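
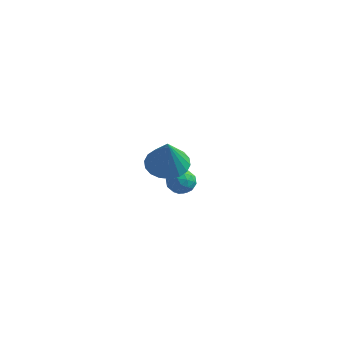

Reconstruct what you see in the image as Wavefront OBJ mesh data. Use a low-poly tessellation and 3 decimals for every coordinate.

v 0.461 3.678 -3.54
v 0.855 4.237 -3.993
v 1.565 2.943 -3.487
v 1.959 3.502 -3.94
v 1.736 3.681 -3.171
v 1.054 4.135 -3.204
v 1.366 3.045 -4.276
v 0.684 3.499 -4.309
v 1.414 3.845 -4.448
v 1.643 4.238 -3.766
v 0.777 2.942 -3.714
v 1.006 3.335 -3.032
v 0.561 4.022 -3.771
v 1.859 3.158 -3.709
v 1.728 3.263 -3.257
v 1.959 3.592 -3.524
v 0.678 3.962 -3.307
v 0.91 4.29 -3.574
v 1.428 3.964 -3.091
v 1.51 2.89 -3.906
v 1.742 3.218 -4.173
v 0.461 3.588 -3.956
v 0.692 3.917 -4.223
v 0.992 3.216 -4.389
v 1.121 4.12 -4.305
v 1.77 3.688 -4.274
v 1.422 3.42 -4.471
v 1.021 3.687 -4.49
v 1.256 4.351 -3.904
v 1.904 3.919 -3.873
v 1.774 4.025 -3.421
v 1.373 4.291 -3.44
v 1.584 4.121 -4.171
v 0.516 3.261 -3.607
v 1.164 2.829 -3.576
v 1.047 2.889 -4.04
v 0.646 3.155 -4.059
v 0.65 3.492 -3.206
v 1.299 3.06 -3.175
v 1.399 3.493 -2.99
v 0.998 3.76 -3.009
v 0.836 3.059 -3.309
v 3.572 -2.028 1.739
v 4.145 -2.834 1.331
v 3.948 -2.672 3.541
v 4.47 -2.49 1.386
v 4.617 -2.055 1.511
v 4.556 -1.614 1.681
v 4.301 -1.255 1.863
v 3.901 -1.05 2.02
v 3.436 -1.038 2.121
v 2.998 -1.222 2.147
v 2.673 -1.566 2.092
v 2.526 -2.002 1.967
v 2.587 -2.443 1.797
v 2.842 -2.801 1.616
v 3.242 -3.007 1.459
v 3.707 -3.019 1.357
f 1 38 17
f 38 12 41
f 17 41 6
f 38 41 17
f 1 17 13
f 17 6 18
f 13 18 2
f 17 18 13
f 1 13 22
f 13 2 23
f 22 23 8
f 13 23 22
f 1 22 34
f 22 8 37
f 34 37 11
f 22 37 34
f 1 34 38
f 34 11 42
f 38 42 12
f 34 42 38
f 2 18 29
f 18 6 32
f 29 32 10
f 18 32 29
f 6 41 19
f 41 12 40
f 19 40 5
f 41 40 19
f 12 42 39
f 42 11 35
f 39 35 3
f 42 35 39
f 11 37 36
f 37 8 24
f 36 24 7
f 37 24 36
f 8 23 28
f 23 2 25
f 28 25 9
f 23 25 28
f 4 30 16
f 30 10 31
f 16 31 5
f 30 31 16
f 4 16 14
f 16 5 15
f 14 15 3
f 16 15 14
f 4 14 21
f 14 3 20
f 21 20 7
f 14 20 21
f 4 21 26
f 21 7 27
f 26 27 9
f 21 27 26
f 4 26 30
f 26 9 33
f 30 33 10
f 26 33 30
f 5 31 19
f 31 10 32
f 19 32 6
f 31 32 19
f 3 15 39
f 15 5 40
f 39 40 12
f 15 40 39
f 7 20 36
f 20 3 35
f 36 35 11
f 20 35 36
f 9 27 28
f 27 7 24
f 28 24 8
f 27 24 28
f 10 33 29
f 33 9 25
f 29 25 2
f 33 25 29
f 44 43 46
f 44 46 45
f 46 43 47
f 46 47 45
f 47 43 48
f 47 48 45
f 48 43 49
f 48 49 45
f 49 43 50
f 49 50 45
f 50 43 51
f 50 51 45
f 51 43 52
f 51 52 45
f 52 43 53
f 52 53 45
f 53 43 54
f 53 54 45
f 54 43 55
f 54 55 45
f 55 43 56
f 55 56 45
f 56 43 57
f 56 57 45
f 57 43 58
f 57 58 45
f 58 43 44
f 58 44 45



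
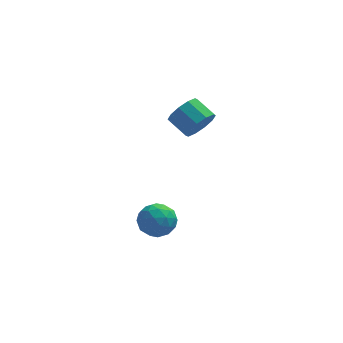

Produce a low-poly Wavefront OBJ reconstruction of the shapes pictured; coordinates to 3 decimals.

v 1.366 -3.122 -2.785
v 1.96 -3.891 -2.68
v 0.82 -3.729 -4.14
v 1.414 -4.498 -4.035
v 0.655 -4.38 -3.429
v 0.993 -4.005 -2.592
v 1.787 -3.615 -4.228
v 2.125 -3.24 -3.391
v 2.22 -4.196 -3.572
v 1.521 -4.669 -3.078
v 1.259 -2.951 -3.742
v 0.56 -3.424 -3.248
v 1.711 -3.453 -2.614
v 1.069 -4.167 -4.206
v 0.623 -4.098 -3.85
v 0.972 -4.55 -3.789
v 1.143 -3.52 -2.562
v 1.492 -3.972 -2.5
v 0.725 -4.259 -2.94
v 1.288 -3.648 -4.32
v 1.637 -4.1 -4.258
v 1.808 -3.07 -3.031
v 2.157 -3.522 -2.97
v 2.055 -3.361 -3.88
v 2.213 -4.084 -3.076
v 1.892 -4.442 -3.872
v 2.111 -3.923 -3.986
v 2.31 -3.702 -3.494
v 1.802 -4.362 -2.786
v 1.481 -4.719 -3.582
v 1.035 -4.65 -3.226
v 1.234 -4.429 -2.734
v 1.955 -4.542 -3.31
v 1.299 -2.901 -3.238
v 0.978 -3.258 -4.034
v 1.546 -3.191 -4.086
v 1.745 -2.97 -3.594
v 0.888 -3.178 -2.948
v 0.567 -3.536 -3.744
v 0.47 -3.918 -3.326
v 0.669 -3.697 -2.834
v 0.825 -3.078 -3.51
v 3.377 -2.207 1.87
v 3.934 -2.133 2.561
v 3.139 -1.379 3.12
v 2.583 -1.453 2.43
v 4.057 -1.736 2.2
v 3.262 -0.982 2.76
v 3.92 -1.519 1.714
v 3.125 -0.765 2.273
v 3.576 -1.565 1.287
v 2.781 -0.811 1.847
v 3.156 -1.856 1.083
v 2.361 -1.102 1.643
v 2.821 -2.281 1.18
v 2.026 -1.527 1.739
v 2.698 -2.678 1.54
v 1.903 -1.924 2.1
v 2.835 -2.895 2.027
v 2.04 -2.141 2.586
v 3.179 -2.849 2.453
v 2.384 -2.095 3.013
v 3.599 -2.558 2.657
v 2.804 -1.804 3.217
f 1 38 17
f 38 12 41
f 17 41 6
f 38 41 17
f 1 17 13
f 17 6 18
f 13 18 2
f 17 18 13
f 1 13 22
f 13 2 23
f 22 23 8
f 13 23 22
f 1 22 34
f 22 8 37
f 34 37 11
f 22 37 34
f 1 34 38
f 34 11 42
f 38 42 12
f 34 42 38
f 2 18 29
f 18 6 32
f 29 32 10
f 18 32 29
f 6 41 19
f 41 12 40
f 19 40 5
f 41 40 19
f 12 42 39
f 42 11 35
f 39 35 3
f 42 35 39
f 11 37 36
f 37 8 24
f 36 24 7
f 37 24 36
f 8 23 28
f 23 2 25
f 28 25 9
f 23 25 28
f 4 30 16
f 30 10 31
f 16 31 5
f 30 31 16
f 4 16 14
f 16 5 15
f 14 15 3
f 16 15 14
f 4 14 21
f 14 3 20
f 21 20 7
f 14 20 21
f 4 21 26
f 21 7 27
f 26 27 9
f 21 27 26
f 4 26 30
f 26 9 33
f 30 33 10
f 26 33 30
f 5 31 19
f 31 10 32
f 19 32 6
f 31 32 19
f 3 15 39
f 15 5 40
f 39 40 12
f 15 40 39
f 7 20 36
f 20 3 35
f 36 35 11
f 20 35 36
f 9 27 28
f 27 7 24
f 28 24 8
f 27 24 28
f 10 33 29
f 33 9 25
f 29 25 2
f 33 25 29
f 44 43 47
f 44 47 45
f 45 47 48
f 45 48 46
f 47 43 49
f 47 49 48
f 48 49 50
f 48 50 46
f 49 43 51
f 49 51 50
f 50 51 52
f 50 52 46
f 51 43 53
f 51 53 52
f 52 53 54
f 52 54 46
f 53 43 55
f 53 55 54
f 54 55 56
f 54 56 46
f 55 43 57
f 55 57 56
f 56 57 58
f 56 58 46
f 57 43 59
f 57 59 58
f 58 59 60
f 58 60 46
f 59 43 61
f 59 61 60
f 60 61 62
f 60 62 46
f 61 43 63
f 61 63 62
f 62 63 64
f 62 64 46
f 63 43 44
f 63 44 64
f 64 44 45
f 64 45 46



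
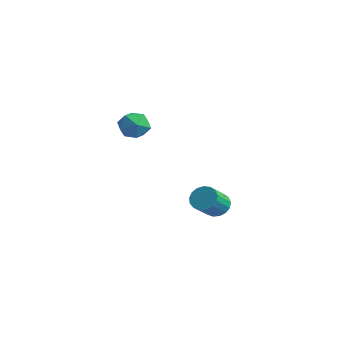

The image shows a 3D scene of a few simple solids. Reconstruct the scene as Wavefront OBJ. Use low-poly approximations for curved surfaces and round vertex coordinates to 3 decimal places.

v 1.158 -1.394 2.85
v 1.827 -1.75 2.73
v 0.573 -2.49 2.85
v 1.242 -2.846 2.73
v 1.106 -2.505 3.403
v 1.467 -1.827 3.403
v 0.933 -2.413 2.177
v 1.294 -1.735 2.177
v 1.688 -2.38 2.313
v 1.794 -2.437 3.071
v 0.606 -1.803 2.509
v 0.712 -1.86 3.267
v 1.239 2.216 -2.961
v 1.508 2.642 -2.534
v 1.809 1.65 -1.733
v 1.541 1.224 -2.159
v 1.206 2.624 -2.443
v 1.507 1.632 -1.642
v 0.911 2.512 -2.47
v 1.213 1.52 -1.669
v 0.692 2.333 -2.61
v 0.994 1.341 -1.809
v 0.599 2.126 -2.83
v 0.9 1.135 -2.029
v 0.652 1.941 -3.08
v 0.953 0.949 -2.279
v 0.839 1.818 -3.303
v 1.141 0.826 -2.502
v 1.119 1.786 -3.447
v 1.42 0.795 -2.646
v 1.426 1.853 -3.48
v 1.727 0.861 -2.679
v 1.69 2.003 -3.393
v 1.991 1.011 -2.592
v 1.851 2.202 -3.208
v 2.152 1.21 -2.407
v 1.872 2.404 -2.966
v 2.173 1.412 -2.165
v 1.748 2.563 -2.723
v 2.049 1.571 -1.922
f 1 12 6
f 1 6 2
f 1 2 8
f 1 8 11
f 1 11 12
f 2 6 10
f 6 12 5
f 12 11 3
f 11 8 7
f 8 2 9
f 4 10 5
f 4 5 3
f 4 3 7
f 4 7 9
f 4 9 10
f 5 10 6
f 3 5 12
f 7 3 11
f 9 7 8
f 10 9 2
f 14 13 17
f 14 17 15
f 15 17 18
f 15 18 16
f 17 13 19
f 17 19 18
f 18 19 20
f 18 20 16
f 19 13 21
f 19 21 20
f 20 21 22
f 20 22 16
f 21 13 23
f 21 23 22
f 22 23 24
f 22 24 16
f 23 13 25
f 23 25 24
f 24 25 26
f 24 26 16
f 25 13 27
f 25 27 26
f 26 27 28
f 26 28 16
f 27 13 29
f 27 29 28
f 28 29 30
f 28 30 16
f 29 13 31
f 29 31 30
f 30 31 32
f 30 32 16
f 31 13 33
f 31 33 32
f 32 33 34
f 32 34 16
f 33 13 35
f 33 35 34
f 34 35 36
f 34 36 16
f 35 13 37
f 35 37 36
f 36 37 38
f 36 38 16
f 37 13 39
f 37 39 38
f 38 39 40
f 38 40 16
f 39 13 14
f 39 14 40
f 40 14 15
f 40 15 16



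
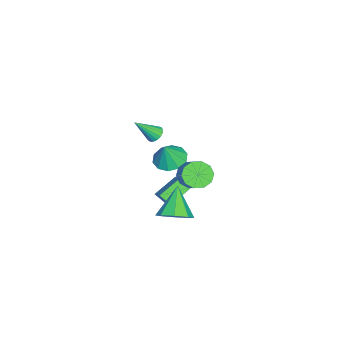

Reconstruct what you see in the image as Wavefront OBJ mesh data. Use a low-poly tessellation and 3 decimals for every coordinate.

v 0.206 -0.413 -1.971
v 0.088 -1.12 -1.378
v -0.987 0.503 -1.117
v -1.105 -0.203 -0.524
v 1.525 0.283 -0.876
v 1.407 -0.423 -0.283
v 0.332 1.2 -0.022
v 0.214 0.493 0.571
v -2.603 -1.883 1.888
v -2.227 -1.417 2.048
v -1.877 -2.937 3.252
v -2.47 -1.372 2.213
v -2.744 -1.444 2.303
v -2.985 -1.616 2.298
v -3.139 -1.85 2.199
v -3.17 -2.091 2.029
v -3.071 -2.285 1.827
v -2.866 -2.386 1.639
v -2.6 -2.373 1.508
v -2.335 -2.247 1.464
v -2.131 -2.037 1.517
v -2.036 -1.793 1.656
v -2.071 -1.569 1.847
v 4.194 1.285 0.469
v 4.971 1.482 1.208
v 2.786 1.055 2.011
v 4.584 2.178 0.959
v 3.968 2.351 0.423
v 3.485 1.9 -0.086
v 3.417 1.089 -0.27
v 3.804 0.393 -0.02
v 4.419 0.22 0.516
v 4.903 0.671 1.025
v -3.73 -1.291 -1.048
v -2.984 -0.513 -1.267
v -3.11 -1.469 0.428
v -3.532 -0.21 -1.001
v -4.155 -0.321 -0.753
v -4.616 -0.802 -0.617
v -4.738 -1.47 -0.646
v -4.475 -2.07 -0.828
v -3.928 -2.372 -1.094
v -3.305 -2.262 -1.343
v -2.844 -1.781 -1.479
v -2.722 -1.113 -1.45
v 2.653 1.858 3.062
v 3.296 1.323 2.678
v 4.45 1.967 3.715
v 3.807 2.502 4.098
v 3.28 1.813 2.391
v 4.435 2.458 3.427
v 3.025 2.32 2.359
v 4.18 2.965 3.395
v 2.628 2.651 2.596
v 3.782 3.295 3.632
v 2.24 2.678 3.011
v 3.395 3.323 4.047
v 2.01 2.393 3.445
v 3.164 3.037 4.482
v 2.025 1.902 3.733
v 3.18 2.547 4.769
v 2.28 1.395 3.765
v 3.435 2.04 4.801
v 2.678 1.065 3.528
v 3.832 1.709 4.564
v 3.065 1.037 3.113
v 4.22 1.682 4.149
f 2 4 1
f 5 2 1
f 1 4 3
f 3 5 1
f 2 8 4
f 6 2 5
f 6 8 2
f 4 8 3
f 7 5 3
f 3 8 7
f 7 6 5
f 8 6 7
f 10 9 12
f 10 12 11
f 12 9 13
f 12 13 11
f 13 9 14
f 13 14 11
f 14 9 15
f 14 15 11
f 15 9 16
f 15 16 11
f 16 9 17
f 16 17 11
f 17 9 18
f 17 18 11
f 18 9 19
f 18 19 11
f 19 9 20
f 19 20 11
f 20 9 21
f 20 21 11
f 21 9 22
f 21 22 11
f 22 9 23
f 22 23 11
f 23 9 10
f 23 10 11
f 25 24 27
f 25 27 26
f 27 24 28
f 27 28 26
f 28 24 29
f 28 29 26
f 29 24 30
f 29 30 26
f 30 24 31
f 30 31 26
f 31 24 32
f 31 32 26
f 32 24 33
f 32 33 26
f 33 24 25
f 33 25 26
f 35 34 37
f 35 37 36
f 37 34 38
f 37 38 36
f 38 34 39
f 38 39 36
f 39 34 40
f 39 40 36
f 40 34 41
f 40 41 36
f 41 34 42
f 41 42 36
f 42 34 43
f 42 43 36
f 43 34 44
f 43 44 36
f 44 34 45
f 44 45 36
f 45 34 35
f 45 35 36
f 47 46 50
f 47 50 48
f 48 50 51
f 48 51 49
f 50 46 52
f 50 52 51
f 51 52 53
f 51 53 49
f 52 46 54
f 52 54 53
f 53 54 55
f 53 55 49
f 54 46 56
f 54 56 55
f 55 56 57
f 55 57 49
f 56 46 58
f 56 58 57
f 57 58 59
f 57 59 49
f 58 46 60
f 58 60 59
f 59 60 61
f 59 61 49
f 60 46 62
f 60 62 61
f 61 62 63
f 61 63 49
f 62 46 64
f 62 64 63
f 63 64 65
f 63 65 49
f 64 46 66
f 64 66 65
f 65 66 67
f 65 67 49
f 66 46 47
f 66 47 67
f 67 47 48
f 67 48 49



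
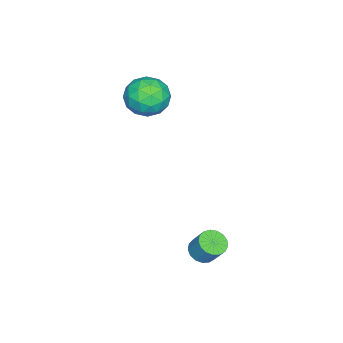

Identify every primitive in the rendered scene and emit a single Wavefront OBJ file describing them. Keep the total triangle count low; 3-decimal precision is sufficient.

v 2.217 0.904 -1.868
v 2.569 0.432 -1.673
v 2.794 0.964 -0.796
v 2.443 1.436 -0.992
v 2.758 0.603 -1.825
v 2.983 1.135 -0.948
v 2.823 0.843 -1.987
v 3.048 1.375 -1.11
v 2.749 1.097 -2.122
v 2.974 1.629 -1.245
v 2.553 1.307 -2.199
v 2.779 1.839 -1.322
v 2.281 1.424 -2.2
v 2.506 1.956 -1.323
v 1.994 1.422 -2.125
v 2.219 1.954 -1.248
v 1.758 1.302 -1.991
v 1.983 1.834 -1.115
v 1.627 1.09 -1.829
v 1.853 1.622 -0.953
v 1.632 0.836 -1.676
v 1.857 1.368 -0.8
v 1.77 0.597 -1.567
v 1.996 1.129 -0.691
v 2.011 0.429 -1.527
v 2.237 0.961 -0.65
v 2.3 0.37 -1.565
v 2.525 0.901 -0.689
v -1.422 -2.359 2.78
v -0.818 -2.503 3.602
v -2.462 -3.537 3.338
v -1.858 -3.681 4.16
v -2.392 -2.806 4.06
v -1.75 -2.078 3.715
v -1.53 -3.962 3.225
v -0.888 -3.234 2.88
v -0.885 -3.493 3.877
v -1.418 -2.779 4.393
v -1.862 -3.261 2.547
v -2.395 -2.547 3.063
v -1.029 -2.327 3.142
v -2.251 -3.713 3.798
v -2.565 -3.198 3.739
v -2.21 -3.282 4.223
v -1.577 -2.078 3.208
v -1.222 -2.162 3.692
v -2.147 -2.34 3.961
v -2.058 -3.878 3.248
v -1.703 -3.962 3.732
v -1.07 -2.758 2.717
v -0.715 -2.842 3.201
v -1.133 -3.7 2.979
v -0.713 -2.994 3.787
v -1.324 -3.687 4.115
v -1.131 -3.852 3.565
v -0.754 -3.424 3.362
v -1.026 -2.574 4.09
v -1.637 -3.266 4.418
v -1.952 -2.752 4.36
v -1.574 -2.324 4.157
v -1.065 -3.156 4.252
v -1.643 -2.774 2.522
v -2.254 -3.466 2.85
v -1.706 -3.716 2.783
v -1.328 -3.288 2.58
v -1.956 -2.353 2.825
v -2.567 -3.046 3.153
v -2.526 -2.616 3.578
v -2.149 -2.188 3.375
v -2.215 -2.884 2.688
f 2 1 5
f 2 5 3
f 3 5 6
f 3 6 4
f 5 1 7
f 5 7 6
f 6 7 8
f 6 8 4
f 7 1 9
f 7 9 8
f 8 9 10
f 8 10 4
f 9 1 11
f 9 11 10
f 10 11 12
f 10 12 4
f 11 1 13
f 11 13 12
f 12 13 14
f 12 14 4
f 13 1 15
f 13 15 14
f 14 15 16
f 14 16 4
f 15 1 17
f 15 17 16
f 16 17 18
f 16 18 4
f 17 1 19
f 17 19 18
f 18 19 20
f 18 20 4
f 19 1 21
f 19 21 20
f 20 21 22
f 20 22 4
f 21 1 23
f 21 23 22
f 22 23 24
f 22 24 4
f 23 1 25
f 23 25 24
f 24 25 26
f 24 26 4
f 25 1 27
f 25 27 26
f 26 27 28
f 26 28 4
f 27 1 2
f 27 2 28
f 28 2 3
f 28 3 4
f 29 66 45
f 66 40 69
f 45 69 34
f 66 69 45
f 29 45 41
f 45 34 46
f 41 46 30
f 45 46 41
f 29 41 50
f 41 30 51
f 50 51 36
f 41 51 50
f 29 50 62
f 50 36 65
f 62 65 39
f 50 65 62
f 29 62 66
f 62 39 70
f 66 70 40
f 62 70 66
f 30 46 57
f 46 34 60
f 57 60 38
f 46 60 57
f 34 69 47
f 69 40 68
f 47 68 33
f 69 68 47
f 40 70 67
f 70 39 63
f 67 63 31
f 70 63 67
f 39 65 64
f 65 36 52
f 64 52 35
f 65 52 64
f 36 51 56
f 51 30 53
f 56 53 37
f 51 53 56
f 32 58 44
f 58 38 59
f 44 59 33
f 58 59 44
f 32 44 42
f 44 33 43
f 42 43 31
f 44 43 42
f 32 42 49
f 42 31 48
f 49 48 35
f 42 48 49
f 32 49 54
f 49 35 55
f 54 55 37
f 49 55 54
f 32 54 58
f 54 37 61
f 58 61 38
f 54 61 58
f 33 59 47
f 59 38 60
f 47 60 34
f 59 60 47
f 31 43 67
f 43 33 68
f 67 68 40
f 43 68 67
f 35 48 64
f 48 31 63
f 64 63 39
f 48 63 64
f 37 55 56
f 55 35 52
f 56 52 36
f 55 52 56
f 38 61 57
f 61 37 53
f 57 53 30
f 61 53 57



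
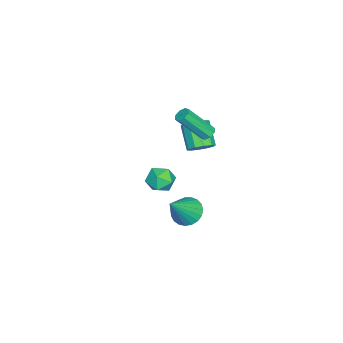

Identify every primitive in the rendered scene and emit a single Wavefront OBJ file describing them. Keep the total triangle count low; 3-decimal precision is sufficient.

v 2.476 4.195 0.081
v 3.184 4.36 -0.483
v 3.844 3.725 1.659
v 3.124 4.704 -0.328
v 2.952 4.961 -0.103
v 2.697 5.085 0.155
v 2.405 5.055 0.399
v 2.124 4.876 0.589
v 1.905 4.58 0.691
v 1.785 4.217 0.687
v 1.784 3.85 0.579
v 1.903 3.543 0.384
v 2.121 3.348 0.137
v 2.4 3.3 -0.119
v 2.693 3.407 -0.341
v 2.948 3.65 -0.49
v 3.122 3.987 -0.54
v -3.475 3.013 0.494
v -2.899 2.469 0.663
v -3.909 1.763 1.835
v -4.485 2.307 1.666
v -2.83 2.865 0.961
v -3.84 2.159 2.133
v -3.007 3.317 1.081
v -4.017 2.612 2.253
v -3.363 3.654 0.977
v -4.373 2.948 2.148
v -3.762 3.745 0.688
v -4.772 3.04 1.86
v -4.051 3.557 0.325
v -5.061 2.851 1.497
v -4.12 3.161 0.027
v -5.13 2.455 1.199
v -3.943 2.708 -0.093
v -4.953 2.003 1.079
v -3.587 2.372 0.012
v -4.597 1.666 1.183
v -3.188 2.28 0.3
v -4.198 1.575 1.472
v -3.955 0.652 -2.279
v -3.357 1.148 -1.72
v -2.803 0.392 -3.28
v -2.205 0.888 -2.721
v -2.541 0.04 -2.43
v -3.253 0.201 -1.811
v -2.907 1.339 -3.189
v -3.619 1.5 -2.57
v -2.709 1.572 -2.282
v -2.483 0.77 -1.813
v -3.677 0.77 -3.187
v -3.451 -0.032 -2.718
v -1.902 3.902 3.066
v -1.669 3.597 2.745
v -1.086 2.312 4.394
v -1.318 2.618 4.714
v -1.439 3.872 2.879
v -0.856 2.588 4.528
v -1.48 4.165 3.121
v -0.897 2.881 4.77
v -1.768 4.304 3.331
v -1.185 3.02 4.98
v -2.134 4.208 3.386
v -1.551 2.923 5.035
v -2.364 3.932 3.252
v -1.781 2.648 4.901
v -2.323 3.639 3.01
v -1.74 2.355 4.659
v -2.035 3.5 2.8
v -1.452 2.216 4.449
f 2 1 4
f 2 4 3
f 4 1 5
f 4 5 3
f 5 1 6
f 5 6 3
f 6 1 7
f 6 7 3
f 7 1 8
f 7 8 3
f 8 1 9
f 8 9 3
f 9 1 10
f 9 10 3
f 10 1 11
f 10 11 3
f 11 1 12
f 11 12 3
f 12 1 13
f 12 13 3
f 13 1 14
f 13 14 3
f 14 1 15
f 14 15 3
f 15 1 16
f 15 16 3
f 16 1 17
f 16 17 3
f 17 1 2
f 17 2 3
f 19 18 22
f 19 22 20
f 20 22 23
f 20 23 21
f 22 18 24
f 22 24 23
f 23 24 25
f 23 25 21
f 24 18 26
f 24 26 25
f 25 26 27
f 25 27 21
f 26 18 28
f 26 28 27
f 27 28 29
f 27 29 21
f 28 18 30
f 28 30 29
f 29 30 31
f 29 31 21
f 30 18 32
f 30 32 31
f 31 32 33
f 31 33 21
f 32 18 34
f 32 34 33
f 33 34 35
f 33 35 21
f 34 18 36
f 34 36 35
f 35 36 37
f 35 37 21
f 36 18 38
f 36 38 37
f 37 38 39
f 37 39 21
f 38 18 19
f 38 19 39
f 39 19 20
f 39 20 21
f 40 51 45
f 40 45 41
f 40 41 47
f 40 47 50
f 40 50 51
f 41 45 49
f 45 51 44
f 51 50 42
f 50 47 46
f 47 41 48
f 43 49 44
f 43 44 42
f 43 42 46
f 43 46 48
f 43 48 49
f 44 49 45
f 42 44 51
f 46 42 50
f 48 46 47
f 49 48 41
f 53 52 56
f 53 56 54
f 54 56 57
f 54 57 55
f 56 52 58
f 56 58 57
f 57 58 59
f 57 59 55
f 58 52 60
f 58 60 59
f 59 60 61
f 59 61 55
f 60 52 62
f 60 62 61
f 61 62 63
f 61 63 55
f 62 52 64
f 62 64 63
f 63 64 65
f 63 65 55
f 64 52 66
f 64 66 65
f 65 66 67
f 65 67 55
f 66 52 68
f 66 68 67
f 67 68 69
f 67 69 55
f 68 52 53
f 68 53 69
f 69 53 54
f 69 54 55



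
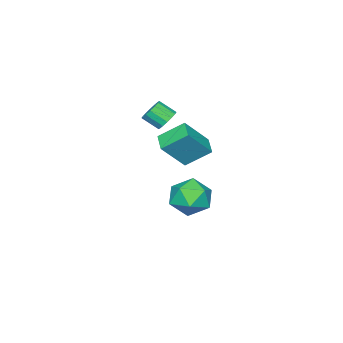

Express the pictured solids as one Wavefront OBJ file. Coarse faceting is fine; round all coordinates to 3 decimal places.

v 1.047 1.562 3.766
v 2.198 1.061 5.191
v 1.721 2.285 3.476
v 2.872 1.784 4.901
v 1.748 0.536 2.839
v 2.899 0.035 4.264
v 2.422 1.259 2.549
v 3.573 0.758 3.974
v -0.217 -1.844 3.405
v 0.383 -1.844 3.106
v 0.696 -2.637 3.737
v 0.097 -2.636 4.035
v 0.415 -1.622 3.37
v 0.728 -2.414 4.001
v 0.277 -1.459 3.644
v 0.59 -2.251 4.274
v 0.007 -1.399 3.853
v 0.32 -2.191 4.483
v -0.323 -1.458 3.942
v -0.01 -2.251 4.573
v -0.624 -1.621 3.887
v -0.311 -2.413 4.518
v -0.816 -1.843 3.703
v -0.503 -2.636 4.334
v -0.848 -2.066 3.439
v -0.535 -2.858 4.07
v -0.71 -2.229 3.166
v -0.397 -3.021 3.796
v -0.44 -2.289 2.957
v -0.127 -3.081 3.587
v -0.11 -2.229 2.867
v 0.203 -3.022 3.498
v 0.191 -2.067 2.922
v 0.504 -2.859 3.553
v -0.621 0.117 -0.959
v 0.316 -0.065 -1.719
v -1.556 -1.435 -1.741
v -0.619 -1.617 -2.501
v -0.484 -1.821 -1.306
v 0.094 -0.862 -0.822
v -1.334 -0.638 -2.638
v -0.756 0.321 -2.154
v -0.124 -0.532 -2.756
v 0.4 -1.263 -1.933
v -1.64 -0.237 -1.527
v -1.116 -0.968 -0.704
f 2 4 1
f 5 2 1
f 1 4 3
f 3 5 1
f 2 8 4
f 6 2 5
f 6 8 2
f 4 8 3
f 7 5 3
f 3 8 7
f 7 6 5
f 8 6 7
f 10 9 13
f 10 13 11
f 11 13 14
f 11 14 12
f 13 9 15
f 13 15 14
f 14 15 16
f 14 16 12
f 15 9 17
f 15 17 16
f 16 17 18
f 16 18 12
f 17 9 19
f 17 19 18
f 18 19 20
f 18 20 12
f 19 9 21
f 19 21 20
f 20 21 22
f 20 22 12
f 21 9 23
f 21 23 22
f 22 23 24
f 22 24 12
f 23 9 25
f 23 25 24
f 24 25 26
f 24 26 12
f 25 9 27
f 25 27 26
f 26 27 28
f 26 28 12
f 27 9 29
f 27 29 28
f 28 29 30
f 28 30 12
f 29 9 31
f 29 31 30
f 30 31 32
f 30 32 12
f 31 9 33
f 31 33 32
f 32 33 34
f 32 34 12
f 33 9 10
f 33 10 34
f 34 10 11
f 34 11 12
f 35 46 40
f 35 40 36
f 35 36 42
f 35 42 45
f 35 45 46
f 36 40 44
f 40 46 39
f 46 45 37
f 45 42 41
f 42 36 43
f 38 44 39
f 38 39 37
f 38 37 41
f 38 41 43
f 38 43 44
f 39 44 40
f 37 39 46
f 41 37 45
f 43 41 42
f 44 43 36



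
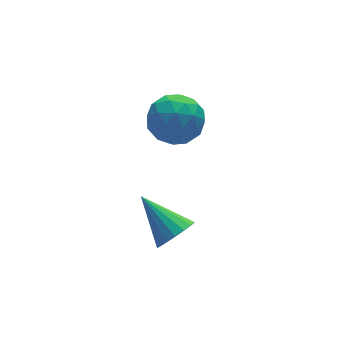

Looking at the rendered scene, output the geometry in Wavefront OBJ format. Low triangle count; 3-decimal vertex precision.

v -0.358 4.509 3.192
v 0.517 4.26 3.988
v -0.557 2.6 2.812
v 0.318 2.351 3.608
v -0.749 2.768 3.994
v -0.626 3.948 4.229
v 0.586 2.912 2.571
v 0.709 4.092 2.806
v 1.101 3.272 3.605
v 0.275 3.184 4.484
v -0.315 3.676 2.316
v -1.141 3.588 3.195
v 0.097 4.552 3.623
v -0.137 2.308 3.177
v -0.764 2.553 3.403
v -0.25 2.407 3.871
v -0.575 4.369 3.765
v -0.061 4.222 4.233
v -0.805 3.345 4.236
v 0.021 2.638 2.567
v 0.535 2.491 3.035
v 0.21 4.453 2.929
v 0.724 4.307 3.397
v 0.765 3.515 2.564
v 0.954 3.825 3.866
v 0.837 2.703 3.643
v 0.995 3.033 3.033
v 1.067 3.726 3.171
v 0.469 3.773 4.383
v 0.352 2.651 4.159
v -0.275 2.896 4.386
v -0.203 3.59 4.524
v 0.812 3.193 4.157
v -0.392 4.209 2.641
v -0.509 3.087 2.417
v 0.163 3.27 2.276
v 0.235 3.964 2.414
v -0.877 4.157 3.157
v -0.994 3.035 2.934
v -1.107 3.134 3.629
v -1.035 3.827 3.767
v -0.852 3.667 2.643
v -2.338 -1.143 1.624
v -1.608 -1.193 2.094
v -2.942 0.483 2.736
v -1.506 -0.94 1.779
v -1.595 -0.733 1.429
v -1.855 -0.62 1.123
v -2.225 -0.627 0.932
v -2.621 -0.752 0.9
v -2.952 -0.966 1.033
v -3.142 -1.221 1.302
v -3.149 -1.458 1.644
v -2.969 -1.622 1.982
v -2.645 -1.677 2.238
v -2.251 -1.609 2.353
v -1.877 -1.435 2.301
f 1 38 17
f 38 12 41
f 17 41 6
f 38 41 17
f 1 17 13
f 17 6 18
f 13 18 2
f 17 18 13
f 1 13 22
f 13 2 23
f 22 23 8
f 13 23 22
f 1 22 34
f 22 8 37
f 34 37 11
f 22 37 34
f 1 34 38
f 34 11 42
f 38 42 12
f 34 42 38
f 2 18 29
f 18 6 32
f 29 32 10
f 18 32 29
f 6 41 19
f 41 12 40
f 19 40 5
f 41 40 19
f 12 42 39
f 42 11 35
f 39 35 3
f 42 35 39
f 11 37 36
f 37 8 24
f 36 24 7
f 37 24 36
f 8 23 28
f 23 2 25
f 28 25 9
f 23 25 28
f 4 30 16
f 30 10 31
f 16 31 5
f 30 31 16
f 4 16 14
f 16 5 15
f 14 15 3
f 16 15 14
f 4 14 21
f 14 3 20
f 21 20 7
f 14 20 21
f 4 21 26
f 21 7 27
f 26 27 9
f 21 27 26
f 4 26 30
f 26 9 33
f 30 33 10
f 26 33 30
f 5 31 19
f 31 10 32
f 19 32 6
f 31 32 19
f 3 15 39
f 15 5 40
f 39 40 12
f 15 40 39
f 7 20 36
f 20 3 35
f 36 35 11
f 20 35 36
f 9 27 28
f 27 7 24
f 28 24 8
f 27 24 28
f 10 33 29
f 33 9 25
f 29 25 2
f 33 25 29
f 44 43 46
f 44 46 45
f 46 43 47
f 46 47 45
f 47 43 48
f 47 48 45
f 48 43 49
f 48 49 45
f 49 43 50
f 49 50 45
f 50 43 51
f 50 51 45
f 51 43 52
f 51 52 45
f 52 43 53
f 52 53 45
f 53 43 54
f 53 54 45
f 54 43 55
f 54 55 45
f 55 43 56
f 55 56 45
f 56 43 57
f 56 57 45
f 57 43 44
f 57 44 45



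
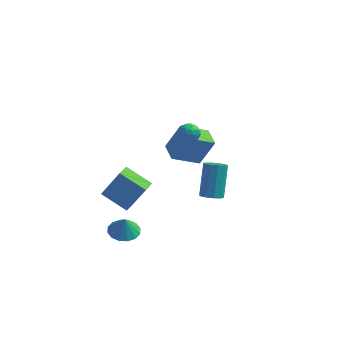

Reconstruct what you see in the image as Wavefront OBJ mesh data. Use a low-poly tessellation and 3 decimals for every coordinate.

v -3.555 -1.798 -3.213
v -5.142 -1.496 -2.375
v -3.485 -0.815 -3.434
v -5.072 -0.513 -2.597
v -2.548 -1.467 -1.423
v -4.135 -1.165 -0.586
v -2.478 -0.484 -1.645
v -4.065 -0.182 -0.807
v 1.829 -3.726 0.907
v 2.403 -3.983 1.107
v 2.304 -2.832 2.873
v 1.731 -2.574 2.673
v 2.484 -3.646 0.892
v 2.386 -2.495 2.658
v 2.316 -3.34 0.683
v 2.217 -2.188 2.448
v 1.961 -3.18 0.559
v 1.862 -2.029 2.325
v 1.556 -3.229 0.568
v 1.457 -2.078 2.334
v 1.256 -3.468 0.707
v 1.157 -2.317 2.473
v 1.174 -3.805 0.922
v 1.076 -2.654 2.688
v 1.343 -4.112 1.132
v 1.244 -2.96 2.897
v 1.698 -4.271 1.255
v 1.599 -3.12 3.021
v 2.103 -4.222 1.246
v 2.004 -3.071 3.012
v -2.944 3.783 -1.827
v -2.132 4.163 -0.107
v -1.536 4.749 -2.705
v -0.724 5.129 -0.984
v -2.236 2.671 -1.916
v -1.424 3.051 -0.195
v -0.828 3.637 -2.793
v -0.016 4.017 -1.073
v -0.775 0.618 2.013
v -0.382 0.933 2.491
v -0.738 -0.333 2.609
v -0.345 -0.018 3.087
v -1.011 0.162 3.011
v -1.034 0.75 2.643
v -0.086 -0.15 2.457
v -0.109 0.438 2.089
v 0.043 0.458 2.765
v -0.529 0.651 3.108
v -0.591 -0.051 1.992
v -1.163 0.142 2.335
v -0.582 0.859 2.2
v -0.538 -0.259 2.9
v -0.93 -0.153 2.856
v -0.699 0.032 3.137
v -0.965 0.751 2.289
v -0.734 0.936 2.57
v -1.104 0.483 2.876
v -0.386 -0.336 2.53
v -0.155 -0.151 2.811
v -0.421 0.568 1.963
v -0.19 0.753 2.244
v -0.016 0.117 2.224
v -0.101 0.765 2.642
v -0.079 0.206 2.992
v 0.073 0.129 2.622
v 0.06 0.474 2.405
v -0.437 0.878 2.844
v -0.415 0.319 3.194
v -0.807 0.425 3.149
v -0.82 0.77 2.933
v -0.187 0.599 3.005
v -0.705 0.281 1.906
v -0.683 -0.278 2.256
v -0.3 -0.17 2.167
v -0.313 0.175 1.951
v -1.041 0.394 2.108
v -1.019 -0.165 2.458
v -1.18 0.126 2.695
v -1.193 0.471 2.478
v -0.933 0.001 2.095
v -3.509 -2.513 -4.378
v -3.038 -3.314 -4.521
v -3.391 -2.647 -3.242
v -2.697 -2.967 -4.516
v -2.574 -2.498 -4.474
v -2.702 -2.033 -4.406
v -3.045 -1.697 -4.331
v -3.513 -1.58 -4.268
v -3.98 -1.713 -4.235
v -4.321 -2.06 -4.24
v -4.444 -2.529 -4.282
v -4.317 -2.993 -4.35
v -3.973 -3.329 -4.426
v -3.505 -3.447 -4.488
f 2 4 1
f 5 2 1
f 1 4 3
f 3 5 1
f 2 8 4
f 6 2 5
f 6 8 2
f 4 8 3
f 7 5 3
f 3 8 7
f 7 6 5
f 8 6 7
f 10 9 13
f 10 13 11
f 11 13 14
f 11 14 12
f 13 9 15
f 13 15 14
f 14 15 16
f 14 16 12
f 15 9 17
f 15 17 16
f 16 17 18
f 16 18 12
f 17 9 19
f 17 19 18
f 18 19 20
f 18 20 12
f 19 9 21
f 19 21 20
f 20 21 22
f 20 22 12
f 21 9 23
f 21 23 22
f 22 23 24
f 22 24 12
f 23 9 25
f 23 25 24
f 24 25 26
f 24 26 12
f 25 9 27
f 25 27 26
f 26 27 28
f 26 28 12
f 27 9 29
f 27 29 28
f 28 29 30
f 28 30 12
f 29 9 10
f 29 10 30
f 30 10 11
f 30 11 12
f 32 34 31
f 35 32 31
f 31 34 33
f 33 35 31
f 32 38 34
f 36 32 35
f 36 38 32
f 34 38 33
f 37 35 33
f 33 38 37
f 37 36 35
f 38 36 37
f 39 76 55
f 76 50 79
f 55 79 44
f 76 79 55
f 39 55 51
f 55 44 56
f 51 56 40
f 55 56 51
f 39 51 60
f 51 40 61
f 60 61 46
f 51 61 60
f 39 60 72
f 60 46 75
f 72 75 49
f 60 75 72
f 39 72 76
f 72 49 80
f 76 80 50
f 72 80 76
f 40 56 67
f 56 44 70
f 67 70 48
f 56 70 67
f 44 79 57
f 79 50 78
f 57 78 43
f 79 78 57
f 50 80 77
f 80 49 73
f 77 73 41
f 80 73 77
f 49 75 74
f 75 46 62
f 74 62 45
f 75 62 74
f 46 61 66
f 61 40 63
f 66 63 47
f 61 63 66
f 42 68 54
f 68 48 69
f 54 69 43
f 68 69 54
f 42 54 52
f 54 43 53
f 52 53 41
f 54 53 52
f 42 52 59
f 52 41 58
f 59 58 45
f 52 58 59
f 42 59 64
f 59 45 65
f 64 65 47
f 59 65 64
f 42 64 68
f 64 47 71
f 68 71 48
f 64 71 68
f 43 69 57
f 69 48 70
f 57 70 44
f 69 70 57
f 41 53 77
f 53 43 78
f 77 78 50
f 53 78 77
f 45 58 74
f 58 41 73
f 74 73 49
f 58 73 74
f 47 65 66
f 65 45 62
f 66 62 46
f 65 62 66
f 48 71 67
f 71 47 63
f 67 63 40
f 71 63 67
f 82 81 84
f 82 84 83
f 84 81 85
f 84 85 83
f 85 81 86
f 85 86 83
f 86 81 87
f 86 87 83
f 87 81 88
f 87 88 83
f 88 81 89
f 88 89 83
f 89 81 90
f 89 90 83
f 90 81 91
f 90 91 83
f 91 81 92
f 91 92 83
f 92 81 93
f 92 93 83
f 93 81 94
f 93 94 83
f 94 81 82
f 94 82 83



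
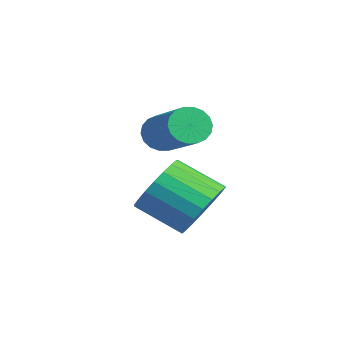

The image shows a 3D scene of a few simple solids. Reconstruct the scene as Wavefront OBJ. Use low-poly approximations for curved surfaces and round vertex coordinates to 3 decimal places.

v -0.308 2.706 -0.325
v 0.593 2.332 0.116
v -0.312 1.201 1.006
v -1.212 1.574 0.565
v 0.475 2.652 0.403
v -0.43 1.52 1.292
v 0.222 2.981 0.563
v -0.683 1.849 1.453
v -0.123 3.262 0.571
v -1.028 2.13 1.46
v -0.499 3.447 0.423
v -1.404 2.315 1.312
v -0.843 3.504 0.146
v -1.748 2.372 1.035
v -1.094 3.423 -0.213
v -1.999 2.291 0.677
v -1.209 3.218 -0.59
v -2.114 2.086 0.299
v -1.168 2.924 -0.922
v -2.073 1.793 -0.033
v -0.978 2.593 -1.151
v -1.883 1.461 -0.261
v -0.673 2.281 -1.236
v -1.578 1.15 -0.347
v -0.304 2.043 -1.165
v -1.209 0.911 -0.275
v 0.064 1.919 -0.947
v -0.841 0.787 -0.058
v 0.368 1.931 -0.623
v -0.537 0.8 0.267
v 0.555 2.077 -0.246
v -0.35 0.946 0.643
v -2.492 2.235 2.03
v -2.266 2.613 1.499
v -0.361 2.763 2.419
v -0.588 2.385 2.95
v -2.376 2.825 1.692
v -0.471 2.976 2.612
v -2.509 2.92 1.952
v -0.605 3.071 2.872
v -2.638 2.879 2.227
v -0.734 3.03 3.147
v -2.739 2.711 2.464
v -0.835 2.862 3.383
v -2.791 2.448 2.614
v -0.887 2.599 3.534
v -2.784 2.143 2.649
v -0.88 2.294 3.569
v -2.719 1.857 2.561
v -0.814 2.007 3.481
v -2.609 1.644 2.368
v -0.704 1.795 3.288
v -2.475 1.549 2.108
v -0.571 1.7 3.028
v -2.346 1.59 1.833
v -0.442 1.741 2.753
v -2.245 1.758 1.597
v -0.341 1.909 2.516
v -2.193 2.021 1.446
v -0.289 2.172 2.366
v -2.2 2.326 1.411
v -0.296 2.477 2.331
f 2 1 5
f 2 5 3
f 3 5 6
f 3 6 4
f 5 1 7
f 5 7 6
f 6 7 8
f 6 8 4
f 7 1 9
f 7 9 8
f 8 9 10
f 8 10 4
f 9 1 11
f 9 11 10
f 10 11 12
f 10 12 4
f 11 1 13
f 11 13 12
f 12 13 14
f 12 14 4
f 13 1 15
f 13 15 14
f 14 15 16
f 14 16 4
f 15 1 17
f 15 17 16
f 16 17 18
f 16 18 4
f 17 1 19
f 17 19 18
f 18 19 20
f 18 20 4
f 19 1 21
f 19 21 20
f 20 21 22
f 20 22 4
f 21 1 23
f 21 23 22
f 22 23 24
f 22 24 4
f 23 1 25
f 23 25 24
f 24 25 26
f 24 26 4
f 25 1 27
f 25 27 26
f 26 27 28
f 26 28 4
f 27 1 29
f 27 29 28
f 28 29 30
f 28 30 4
f 29 1 31
f 29 31 30
f 30 31 32
f 30 32 4
f 31 1 2
f 31 2 32
f 32 2 3
f 32 3 4
f 34 33 37
f 34 37 35
f 35 37 38
f 35 38 36
f 37 33 39
f 37 39 38
f 38 39 40
f 38 40 36
f 39 33 41
f 39 41 40
f 40 41 42
f 40 42 36
f 41 33 43
f 41 43 42
f 42 43 44
f 42 44 36
f 43 33 45
f 43 45 44
f 44 45 46
f 44 46 36
f 45 33 47
f 45 47 46
f 46 47 48
f 46 48 36
f 47 33 49
f 47 49 48
f 48 49 50
f 48 50 36
f 49 33 51
f 49 51 50
f 50 51 52
f 50 52 36
f 51 33 53
f 51 53 52
f 52 53 54
f 52 54 36
f 53 33 55
f 53 55 54
f 54 55 56
f 54 56 36
f 55 33 57
f 55 57 56
f 56 57 58
f 56 58 36
f 57 33 59
f 57 59 58
f 58 59 60
f 58 60 36
f 59 33 61
f 59 61 60
f 60 61 62
f 60 62 36
f 61 33 34
f 61 34 62
f 62 34 35
f 62 35 36



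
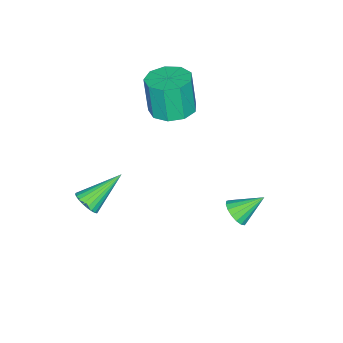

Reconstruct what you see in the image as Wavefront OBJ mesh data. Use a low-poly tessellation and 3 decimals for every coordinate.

v 3.877 -1.605 -1.216
v 4.258 -1.716 -0.689
v 2.463 -0.795 -0.024
v 4.335 -1.48 -0.757
v 4.343 -1.264 -0.896
v 4.279 -1.099 -1.083
v 4.155 -1.011 -1.291
v 3.988 -1.014 -1.487
v 3.804 -1.106 -1.642
v 3.632 -1.275 -1.732
v 3.497 -1.494 -1.744
v 3.42 -1.73 -1.675
v 3.412 -1.947 -1.536
v 3.476 -2.112 -1.349
v 3.6 -2.199 -1.141
v 3.767 -2.197 -0.945
v 3.951 -2.104 -0.79
v 4.123 -1.935 -0.7
v -1 -0.476 1.706
v -0.044 -0.115 1.84
v -0.185 -0.424 3.669
v -1.14 -0.784 3.534
v -0.51 0.411 1.893
v -0.651 0.102 3.722
v -1.205 0.522 1.858
v -1.346 0.213 3.687
v -1.804 0.166 1.752
v -1.945 -0.143 3.581
v -2.026 -0.49 1.624
v -2.167 -0.799 3.453
v -1.768 -1.139 1.534
v -1.909 -1.448 3.363
v -1.151 -1.478 1.525
v -1.292 -1.787 3.353
v -0.462 -1.348 1.6
v -0.603 -1.657 3.428
v -0.025 -0.81 1.724
v -0.166 -1.118 3.553
v 0.061 3.31 -2.628
v 0.629 3.412 -2.232
v -0.721 4.19 -1.732
v 0.645 3.657 -2.46
v 0.527 3.823 -2.726
v 0.302 3.871 -2.97
v 0.022 3.79 -3.135
v -0.249 3.6 -3.184
v -0.449 3.343 -3.106
v -0.532 3.078 -2.918
v -0.479 2.866 -2.664
v -0.303 2.756 -2.401
v -0.043 2.773 -2.191
v 0.241 2.912 -2.08
v 0.484 3.143 -2.095
f 2 1 4
f 2 4 3
f 4 1 5
f 4 5 3
f 5 1 6
f 5 6 3
f 6 1 7
f 6 7 3
f 7 1 8
f 7 8 3
f 8 1 9
f 8 9 3
f 9 1 10
f 9 10 3
f 10 1 11
f 10 11 3
f 11 1 12
f 11 12 3
f 12 1 13
f 12 13 3
f 13 1 14
f 13 14 3
f 14 1 15
f 14 15 3
f 15 1 16
f 15 16 3
f 16 1 17
f 16 17 3
f 17 1 18
f 17 18 3
f 18 1 2
f 18 2 3
f 20 19 23
f 20 23 21
f 21 23 24
f 21 24 22
f 23 19 25
f 23 25 24
f 24 25 26
f 24 26 22
f 25 19 27
f 25 27 26
f 26 27 28
f 26 28 22
f 27 19 29
f 27 29 28
f 28 29 30
f 28 30 22
f 29 19 31
f 29 31 30
f 30 31 32
f 30 32 22
f 31 19 33
f 31 33 32
f 32 33 34
f 32 34 22
f 33 19 35
f 33 35 34
f 34 35 36
f 34 36 22
f 35 19 37
f 35 37 36
f 36 37 38
f 36 38 22
f 37 19 20
f 37 20 38
f 38 20 21
f 38 21 22
f 40 39 42
f 40 42 41
f 42 39 43
f 42 43 41
f 43 39 44
f 43 44 41
f 44 39 45
f 44 45 41
f 45 39 46
f 45 46 41
f 46 39 47
f 46 47 41
f 47 39 48
f 47 48 41
f 48 39 49
f 48 49 41
f 49 39 50
f 49 50 41
f 50 39 51
f 50 51 41
f 51 39 52
f 51 52 41
f 52 39 53
f 52 53 41
f 53 39 40
f 53 40 41



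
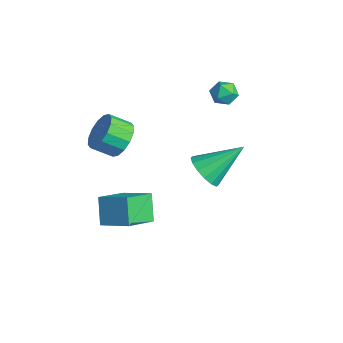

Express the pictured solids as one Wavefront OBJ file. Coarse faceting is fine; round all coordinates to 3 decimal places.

v -0.334 3.851 0.647
v -0.095 3.458 1.078
v -1.105 3.202 0.482
v -0.866 2.809 0.913
v -1.111 3.362 1.092
v -0.635 3.763 1.194
v -0.565 2.897 0.366
v -0.089 3.298 0.468
v -0.238 2.868 0.905
v -0.576 3.155 1.353
v -0.624 3.505 0.207
v -0.962 3.792 0.655
v 1.834 1.26 -1.359
v 2.529 0.888 -1.041
v 2.126 2.8 -0.201
v 2.672 1.12 -1.386
v 2.59 1.39 -1.724
v 2.306 1.625 -1.964
v 1.895 1.762 -2.043
v 1.468 1.764 -1.938
v 1.139 1.631 -1.678
v 0.996 1.399 -1.333
v 1.077 1.129 -0.995
v 1.361 0.894 -0.755
v 1.772 0.758 -0.676
v 2.199 0.755 -0.781
v -0.096 -1.327 0.066
v 0.701 -1.601 0.176
v 0.353 -2.387 0.744
v -0.444 -2.113 0.634
v 0.628 -1.326 0.512
v 0.28 -2.111 1.08
v 0.361 -1.051 0.728
v 0.012 -1.837 1.296
v -0.029 -0.85 0.766
v -0.377 -1.636 1.334
v -0.436 -0.777 0.617
v -0.785 -1.563 1.186
v -0.753 -0.852 0.321
v -1.101 -1.637 0.889
v -0.893 -1.053 -0.044
v -1.241 -1.839 0.524
v -0.82 -1.329 -0.38
v -1.168 -2.114 0.188
v -0.552 -1.603 -0.596
v -0.901 -2.389 -0.028
v -0.163 -1.804 -0.634
v -0.511 -2.59 -0.066
v 0.245 -1.877 -0.486
v -0.104 -2.663 0.083
v 0.561 -1.803 -0.189
v 0.213 -2.588 0.379
v 0.172 -1.392 -4.832
v 0.689 -2.687 -4.111
v -0.574 -1.117 -3.803
v -0.057 -2.413 -3.082
v 1.237 -0.647 -4.258
v 1.754 -1.943 -3.537
v 0.491 -0.373 -3.229
v 1.008 -1.668 -2.508
f 1 12 6
f 1 6 2
f 1 2 8
f 1 8 11
f 1 11 12
f 2 6 10
f 6 12 5
f 12 11 3
f 11 8 7
f 8 2 9
f 4 10 5
f 4 5 3
f 4 3 7
f 4 7 9
f 4 9 10
f 5 10 6
f 3 5 12
f 7 3 11
f 9 7 8
f 10 9 2
f 14 13 16
f 14 16 15
f 16 13 17
f 16 17 15
f 17 13 18
f 17 18 15
f 18 13 19
f 18 19 15
f 19 13 20
f 19 20 15
f 20 13 21
f 20 21 15
f 21 13 22
f 21 22 15
f 22 13 23
f 22 23 15
f 23 13 24
f 23 24 15
f 24 13 25
f 24 25 15
f 25 13 26
f 25 26 15
f 26 13 14
f 26 14 15
f 28 27 31
f 28 31 29
f 29 31 32
f 29 32 30
f 31 27 33
f 31 33 32
f 32 33 34
f 32 34 30
f 33 27 35
f 33 35 34
f 34 35 36
f 34 36 30
f 35 27 37
f 35 37 36
f 36 37 38
f 36 38 30
f 37 27 39
f 37 39 38
f 38 39 40
f 38 40 30
f 39 27 41
f 39 41 40
f 40 41 42
f 40 42 30
f 41 27 43
f 41 43 42
f 42 43 44
f 42 44 30
f 43 27 45
f 43 45 44
f 44 45 46
f 44 46 30
f 45 27 47
f 45 47 46
f 46 47 48
f 46 48 30
f 47 27 49
f 47 49 48
f 48 49 50
f 48 50 30
f 49 27 51
f 49 51 50
f 50 51 52
f 50 52 30
f 51 27 28
f 51 28 52
f 52 28 29
f 52 29 30
f 54 56 53
f 57 54 53
f 53 56 55
f 55 57 53
f 54 60 56
f 58 54 57
f 58 60 54
f 56 60 55
f 59 57 55
f 55 60 59
f 59 58 57
f 60 58 59



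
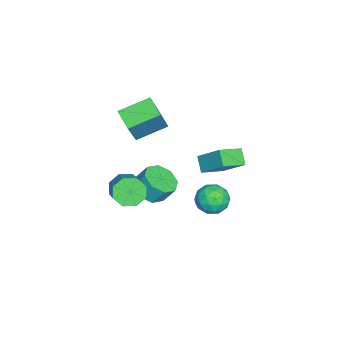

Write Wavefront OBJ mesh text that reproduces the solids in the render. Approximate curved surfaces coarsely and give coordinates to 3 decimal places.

v 1.019 -3.013 0.198
v 1.617 -3.242 -0.531
v 2.919 -2.656 0.353
v 2.321 -2.427 1.082
v 1.347 -2.553 -0.591
v 2.649 -1.967 0.293
v 0.885 -2.134 -0.188
v 2.187 -1.547 0.696
v 0.501 -2.229 0.44
v 1.804 -1.643 1.324
v 0.421 -2.784 0.927
v 1.723 -2.198 1.811
v 0.691 -3.473 0.987
v 1.993 -2.887 1.871
v 1.153 -3.893 0.584
v 2.455 -3.306 1.468
v 1.536 -3.797 -0.044
v 2.839 -3.211 0.84
v -3.63 -4.268 1.755
v -2.615 -4.435 3.517
v -4.615 -2.671 2.475
v -3.601 -2.838 4.236
v -2.599 -3.402 1.244
v -1.585 -3.569 3.005
v -3.585 -1.805 1.963
v -2.57 -1.972 3.725
v 4.121 2.649 3.223
v 4.43 2.157 2.423
v 2.61 2.523 2.717
v 2.919 2.031 1.917
v 2.978 1.61 2.809
v 3.912 1.688 3.122
v 3.128 2.992 2.018
v 4.062 3.07 2.331
v 3.817 2.37 1.678
v 3.724 1.515 2.167
v 3.316 3.165 2.973
v 3.223 2.31 3.462
v 4.408 2.414 2.868
v 2.632 2.266 2.272
v 2.666 2.018 2.796
v 2.848 1.729 2.326
v 4.104 2.138 3.279
v 4.286 1.849 2.808
v 3.432 1.528 3.035
v 2.754 2.831 2.332
v 2.936 2.542 1.861
v 4.192 2.951 2.814
v 4.374 2.662 2.344
v 3.608 3.152 2.105
v 4.229 2.25 1.96
v 3.341 2.176 1.662
v 3.464 2.741 1.721
v 4.013 2.786 1.906
v 4.175 1.748 2.247
v 3.287 1.674 1.949
v 3.321 1.426 2.474
v 3.87 1.472 2.658
v 3.814 1.873 1.809
v 3.753 3.006 3.191
v 2.865 2.932 2.893
v 3.17 3.208 2.482
v 3.719 3.254 2.666
v 3.699 2.504 3.478
v 2.811 2.43 3.18
v 3.027 1.894 3.234
v 3.576 1.939 3.419
v 3.226 2.807 3.331
v -0.165 -2.014 -0.712
v 0.867 -2.286 -0.542
v 0.876 -1.598 0.502
v -0.155 -1.326 0.332
v 0.791 -1.598 -0.994
v 0.801 -0.911 0.05
v 0.156 -1.154 -1.281
v 0.165 -0.466 -0.237
v -0.667 -1.213 -1.235
v -0.658 -0.526 -0.191
v -1.196 -1.742 -0.882
v -1.187 -1.054 0.162
v -1.121 -2.429 -0.43
v -1.111 -1.742 0.614
v -0.485 -2.874 -0.143
v -0.476 -2.186 0.901
v 0.338 -2.814 -0.189
v 0.347 -2.127 0.855
v 0.445 0.817 3.208
v 0.989 2.127 4.458
v -0.612 1.778 2.661
v -0.068 3.088 3.911
v 1.148 1.192 2.509
v 1.692 2.502 3.759
v 0.091 2.153 1.962
v 0.635 3.463 3.212
f 2 1 5
f 2 5 3
f 3 5 6
f 3 6 4
f 5 1 7
f 5 7 6
f 6 7 8
f 6 8 4
f 7 1 9
f 7 9 8
f 8 9 10
f 8 10 4
f 9 1 11
f 9 11 10
f 10 11 12
f 10 12 4
f 11 1 13
f 11 13 12
f 12 13 14
f 12 14 4
f 13 1 15
f 13 15 14
f 14 15 16
f 14 16 4
f 15 1 17
f 15 17 16
f 16 17 18
f 16 18 4
f 17 1 2
f 17 2 18
f 18 2 3
f 18 3 4
f 20 22 19
f 23 20 19
f 19 22 21
f 21 23 19
f 20 26 22
f 24 20 23
f 24 26 20
f 22 26 21
f 25 23 21
f 21 26 25
f 25 24 23
f 26 24 25
f 27 64 43
f 64 38 67
f 43 67 32
f 64 67 43
f 27 43 39
f 43 32 44
f 39 44 28
f 43 44 39
f 27 39 48
f 39 28 49
f 48 49 34
f 39 49 48
f 27 48 60
f 48 34 63
f 60 63 37
f 48 63 60
f 27 60 64
f 60 37 68
f 64 68 38
f 60 68 64
f 28 44 55
f 44 32 58
f 55 58 36
f 44 58 55
f 32 67 45
f 67 38 66
f 45 66 31
f 67 66 45
f 38 68 65
f 68 37 61
f 65 61 29
f 68 61 65
f 37 63 62
f 63 34 50
f 62 50 33
f 63 50 62
f 34 49 54
f 49 28 51
f 54 51 35
f 49 51 54
f 30 56 42
f 56 36 57
f 42 57 31
f 56 57 42
f 30 42 40
f 42 31 41
f 40 41 29
f 42 41 40
f 30 40 47
f 40 29 46
f 47 46 33
f 40 46 47
f 30 47 52
f 47 33 53
f 52 53 35
f 47 53 52
f 30 52 56
f 52 35 59
f 56 59 36
f 52 59 56
f 31 57 45
f 57 36 58
f 45 58 32
f 57 58 45
f 29 41 65
f 41 31 66
f 65 66 38
f 41 66 65
f 33 46 62
f 46 29 61
f 62 61 37
f 46 61 62
f 35 53 54
f 53 33 50
f 54 50 34
f 53 50 54
f 36 59 55
f 59 35 51
f 55 51 28
f 59 51 55
f 70 69 73
f 70 73 71
f 71 73 74
f 71 74 72
f 73 69 75
f 73 75 74
f 74 75 76
f 74 76 72
f 75 69 77
f 75 77 76
f 76 77 78
f 76 78 72
f 77 69 79
f 77 79 78
f 78 79 80
f 78 80 72
f 79 69 81
f 79 81 80
f 80 81 82
f 80 82 72
f 81 69 83
f 81 83 82
f 82 83 84
f 82 84 72
f 83 69 85
f 83 85 84
f 84 85 86
f 84 86 72
f 85 69 70
f 85 70 86
f 86 70 71
f 86 71 72
f 88 90 87
f 91 88 87
f 87 90 89
f 89 91 87
f 88 94 90
f 92 88 91
f 92 94 88
f 90 94 89
f 93 91 89
f 89 94 93
f 93 92 91
f 94 92 93



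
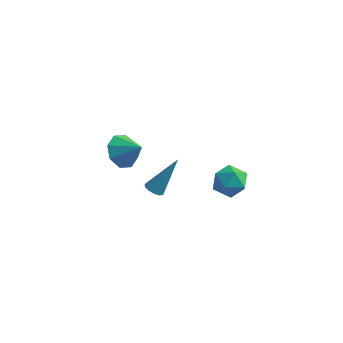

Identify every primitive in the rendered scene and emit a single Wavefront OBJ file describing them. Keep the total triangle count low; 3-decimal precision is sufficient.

v -3.655 2.409 -2.302
v -3.075 2.095 -3.119
v -2.545 2.211 -1.438
v -3.029 2.888 -2.996
v -3.35 3.4 -2.466
v -3.849 3.332 -1.84
v -4.235 2.723 -1.484
v -4.28 1.93 -1.608
v -3.96 1.418 -2.137
v -3.46 1.486 -2.763
v -0.534 -1.422 -0.961
v -0.119 -1.751 -0.989
v 0.334 -0.478 0.801
v -0.049 -1.485 -1.166
v -0.164 -1.195 -1.265
v -0.42 -0.991 -1.248
v -0.72 -0.953 -1.122
v -0.948 -1.093 -0.934
v -1.018 -1.36 -0.757
v -0.903 -1.65 -0.658
v -0.647 -1.853 -0.675
v -0.348 -1.892 -0.801
v 3.008 0.149 -0.081
v 3.691 -0.151 0.535
v 2.389 -1.289 -0.095
v 3.072 -1.589 0.521
v 2.388 -0.972 0.819
v 2.771 -0.084 0.828
v 3.309 -1.356 -0.388
v 3.692 -0.468 -0.379
v 3.877 -1.081 0.346
v 3.308 -0.844 1.091
v 2.772 -0.596 -0.651
v 2.203 -0.359 0.094
f 2 1 4
f 2 4 3
f 4 1 5
f 4 5 3
f 5 1 6
f 5 6 3
f 6 1 7
f 6 7 3
f 7 1 8
f 7 8 3
f 8 1 9
f 8 9 3
f 9 1 10
f 9 10 3
f 10 1 2
f 10 2 3
f 12 11 14
f 12 14 13
f 14 11 15
f 14 15 13
f 15 11 16
f 15 16 13
f 16 11 17
f 16 17 13
f 17 11 18
f 17 18 13
f 18 11 19
f 18 19 13
f 19 11 20
f 19 20 13
f 20 11 21
f 20 21 13
f 21 11 22
f 21 22 13
f 22 11 12
f 22 12 13
f 23 34 28
f 23 28 24
f 23 24 30
f 23 30 33
f 23 33 34
f 24 28 32
f 28 34 27
f 34 33 25
f 33 30 29
f 30 24 31
f 26 32 27
f 26 27 25
f 26 25 29
f 26 29 31
f 26 31 32
f 27 32 28
f 25 27 34
f 29 25 33
f 31 29 30
f 32 31 24



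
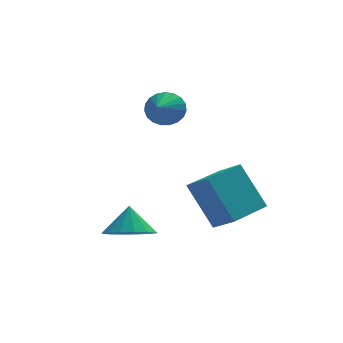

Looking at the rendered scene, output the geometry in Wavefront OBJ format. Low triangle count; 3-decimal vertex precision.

v -3.194 -3.315 -1.891
v -2.672 -4.03 -1.547
v -3.126 -2.765 -0.849
v -2.346 -3.714 -1.736
v -2.248 -3.291 -1.966
v -2.403 -2.874 -2.176
v -2.77 -2.576 -2.31
v -3.251 -2.475 -2.331
v -3.717 -2.6 -2.234
v -4.043 -2.916 -2.046
v -4.141 -3.34 -1.815
v -3.986 -3.756 -1.605
v -3.619 -4.055 -1.472
v -3.138 -4.155 -1.451
v -0.364 -3.374 -1.8
v 0.211 -4.137 -1.217
v -1.157 -2.647 -0.067
v -0.582 -3.411 0.516
v 0.982 -2.249 -1.656
v 1.557 -3.013 -1.073
v 0.189 -1.523 0.077
v 0.764 -2.286 0.66
v -1.28 1.259 2.129
v -0.709 1.27 2.645
v -1.78 -0.099 2.711
v -0.943 1.423 2.801
v -1.235 1.548 2.841
v -1.535 1.623 2.757
v -1.791 1.635 2.565
v -1.959 1.581 2.298
v -2.009 1.472 2.001
v -1.933 1.327 1.726
v -1.744 1.169 1.521
v -1.475 1.027 1.421
v -1.173 0.925 1.443
v -0.889 0.881 1.584
v -0.672 0.902 1.819
v -0.561 0.985 2.107
v -0.574 1.115 2.4
f 2 1 4
f 2 4 3
f 4 1 5
f 4 5 3
f 5 1 6
f 5 6 3
f 6 1 7
f 6 7 3
f 7 1 8
f 7 8 3
f 8 1 9
f 8 9 3
f 9 1 10
f 9 10 3
f 10 1 11
f 10 11 3
f 11 1 12
f 11 12 3
f 12 1 13
f 12 13 3
f 13 1 14
f 13 14 3
f 14 1 2
f 14 2 3
f 16 18 15
f 19 16 15
f 15 18 17
f 17 19 15
f 16 22 18
f 20 16 19
f 20 22 16
f 18 22 17
f 21 19 17
f 17 22 21
f 21 20 19
f 22 20 21
f 24 23 26
f 24 26 25
f 26 23 27
f 26 27 25
f 27 23 28
f 27 28 25
f 28 23 29
f 28 29 25
f 29 23 30
f 29 30 25
f 30 23 31
f 30 31 25
f 31 23 32
f 31 32 25
f 32 23 33
f 32 33 25
f 33 23 34
f 33 34 25
f 34 23 35
f 34 35 25
f 35 23 36
f 35 36 25
f 36 23 37
f 36 37 25
f 37 23 38
f 37 38 25
f 38 23 39
f 38 39 25
f 39 23 24
f 39 24 25



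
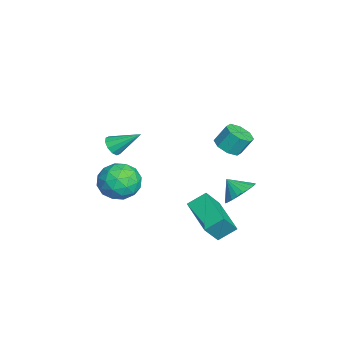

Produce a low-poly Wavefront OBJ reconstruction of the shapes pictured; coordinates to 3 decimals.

v -0.251 1.68 0.266
v 0.351 2.131 0.023
v 0.292 2.731 0.99
v -0.309 2.28 1.234
v -0.186 2.351 -0.146
v -0.245 2.951 0.822
v -0.761 2.178 -0.073
v -0.82 2.778 0.894
v -1.037 1.713 0.198
v -1.096 2.314 1.166
v -0.852 1.229 0.51
v -0.911 1.829 1.477
v -0.315 1.009 0.678
v -0.374 1.609 1.646
v 0.26 1.182 0.606
v 0.201 1.782 1.573
v 0.536 1.646 0.334
v 0.477 2.247 1.302
v 1.395 0.365 -3.498
v 1.17 1.283 -2.86
v 3.311 1.178 -3.994
v 3.087 2.096 -3.355
v 1.973 -0.296 -2.345
v 1.749 0.622 -1.706
v 3.89 0.517 -2.84
v 3.665 1.435 -2.202
v -3.658 -4.018 -1.922
v -3.09 -4.258 -1.716
v -3.422 -2.582 -0.898
v -3.02 -4.036 -2.044
v -3.193 -3.808 -2.325
v -3.544 -3.659 -2.452
v -3.939 -3.648 -2.377
v -4.226 -3.778 -2.128
v -4.296 -4 -1.8
v -4.123 -4.229 -1.52
v -3.772 -4.377 -1.392
v -3.377 -4.389 -1.468
v 2.802 2.217 -0.999
v 3.241 1.499 -1.394
v 2.378 1.563 -0.281
v 3.487 1.607 -1.15
v 3.629 1.808 -0.883
v 3.645 2.071 -0.634
v 3.533 2.356 -0.44
v 3.309 2.62 -0.331
v 3.008 2.823 -0.324
v 2.676 2.934 -0.42
v 2.363 2.935 -0.603
v 2.117 2.828 -0.847
v 1.975 2.627 -1.114
v 1.96 2.364 -1.364
v 2.072 2.078 -1.558
v 2.296 1.814 -1.666
v 2.596 1.611 -1.673
v 2.929 1.501 -1.578
v 1.397 -2.907 -1.12
v 2.429 -2.495 -0.842
v 1.851 -4.545 -0.378
v 2.883 -4.133 -0.1
v 1.948 -3.747 0.439
v 1.667 -2.735 -0.02
v 2.613 -4.305 -1.2
v 2.332 -3.293 -1.659
v 3.181 -3.359 -0.892
v 2.77 -3.014 0.121
v 1.51 -4.026 -1.341
v 1.099 -3.681 -0.328
v 1.873 -2.557 -1.046
v 2.407 -4.483 -0.174
v 1.857 -4.256 0.143
v 2.464 -4.014 0.306
v 1.425 -2.698 -0.563
v 2.032 -2.456 -0.399
v 1.75 -3.192 0.353
v 2.248 -4.584 -0.821
v 2.855 -4.342 -0.657
v 1.816 -3.026 -1.526
v 2.423 -2.784 -1.363
v 2.53 -3.848 -1.573
v 2.922 -2.823 -0.912
v 3.189 -3.785 -0.476
v 3.029 -3.887 -1.122
v 2.864 -3.292 -1.392
v 2.68 -2.62 -0.316
v 2.947 -3.583 0.12
v 2.398 -3.356 0.436
v 2.233 -2.761 0.167
v 3.122 -3.128 -0.346
v 1.333 -3.457 -1.34
v 1.6 -4.42 -0.904
v 2.047 -4.279 -1.387
v 1.882 -3.684 -1.656
v 1.091 -3.255 -0.744
v 1.358 -4.217 -0.308
v 1.416 -3.748 0.172
v 1.251 -3.153 -0.098
v 1.158 -3.912 -0.874
f 2 1 5
f 2 5 3
f 3 5 6
f 3 6 4
f 5 1 7
f 5 7 6
f 6 7 8
f 6 8 4
f 7 1 9
f 7 9 8
f 8 9 10
f 8 10 4
f 9 1 11
f 9 11 10
f 10 11 12
f 10 12 4
f 11 1 13
f 11 13 12
f 12 13 14
f 12 14 4
f 13 1 15
f 13 15 14
f 14 15 16
f 14 16 4
f 15 1 17
f 15 17 16
f 16 17 18
f 16 18 4
f 17 1 2
f 17 2 18
f 18 2 3
f 18 3 4
f 20 22 19
f 23 20 19
f 19 22 21
f 21 23 19
f 20 26 22
f 24 20 23
f 24 26 20
f 22 26 21
f 25 23 21
f 21 26 25
f 25 24 23
f 26 24 25
f 28 27 30
f 28 30 29
f 30 27 31
f 30 31 29
f 31 27 32
f 31 32 29
f 32 27 33
f 32 33 29
f 33 27 34
f 33 34 29
f 34 27 35
f 34 35 29
f 35 27 36
f 35 36 29
f 36 27 37
f 36 37 29
f 37 27 38
f 37 38 29
f 38 27 28
f 38 28 29
f 40 39 42
f 40 42 41
f 42 39 43
f 42 43 41
f 43 39 44
f 43 44 41
f 44 39 45
f 44 45 41
f 45 39 46
f 45 46 41
f 46 39 47
f 46 47 41
f 47 39 48
f 47 48 41
f 48 39 49
f 48 49 41
f 49 39 50
f 49 50 41
f 50 39 51
f 50 51 41
f 51 39 52
f 51 52 41
f 52 39 53
f 52 53 41
f 53 39 54
f 53 54 41
f 54 39 55
f 54 55 41
f 55 39 56
f 55 56 41
f 56 39 40
f 56 40 41
f 57 94 73
f 94 68 97
f 73 97 62
f 94 97 73
f 57 73 69
f 73 62 74
f 69 74 58
f 73 74 69
f 57 69 78
f 69 58 79
f 78 79 64
f 69 79 78
f 57 78 90
f 78 64 93
f 90 93 67
f 78 93 90
f 57 90 94
f 90 67 98
f 94 98 68
f 90 98 94
f 58 74 85
f 74 62 88
f 85 88 66
f 74 88 85
f 62 97 75
f 97 68 96
f 75 96 61
f 97 96 75
f 68 98 95
f 98 67 91
f 95 91 59
f 98 91 95
f 67 93 92
f 93 64 80
f 92 80 63
f 93 80 92
f 64 79 84
f 79 58 81
f 84 81 65
f 79 81 84
f 60 86 72
f 86 66 87
f 72 87 61
f 86 87 72
f 60 72 70
f 72 61 71
f 70 71 59
f 72 71 70
f 60 70 77
f 70 59 76
f 77 76 63
f 70 76 77
f 60 77 82
f 77 63 83
f 82 83 65
f 77 83 82
f 60 82 86
f 82 65 89
f 86 89 66
f 82 89 86
f 61 87 75
f 87 66 88
f 75 88 62
f 87 88 75
f 59 71 95
f 71 61 96
f 95 96 68
f 71 96 95
f 63 76 92
f 76 59 91
f 92 91 67
f 76 91 92
f 65 83 84
f 83 63 80
f 84 80 64
f 83 80 84
f 66 89 85
f 89 65 81
f 85 81 58
f 89 81 85



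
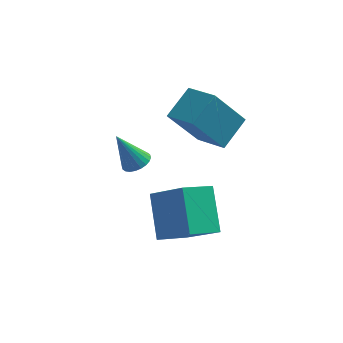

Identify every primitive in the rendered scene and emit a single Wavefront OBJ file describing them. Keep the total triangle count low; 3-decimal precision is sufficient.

v 3.461 -1.258 -1.632
v 3.092 0.104 -0.344
v 2.255 -0.49 -2.79
v 1.886 0.872 -1.502
v 4.454 -0.492 -2.158
v 4.085 0.87 -0.87
v 3.248 0.276 -3.316
v 2.879 1.638 -2.028
v 1.156 3.197 -1.826
v 1.658 3.009 -1.579
v 0.444 3.183 -0.394
v 1.683 3.238 -1.564
v 1.628 3.46 -1.589
v 1.502 3.642 -1.65
v 1.323 3.757 -1.738
v 1.118 3.786 -1.839
v 0.919 3.726 -1.939
v 0.757 3.585 -2.021
v 0.655 3.386 -2.074
v 0.63 3.157 -2.089
v 0.684 2.935 -2.064
v 0.811 2.753 -2.003
v 0.99 2.638 -1.915
v 1.195 2.609 -1.813
v 1.393 2.669 -1.714
v 1.556 2.81 -1.631
v 3.325 1.642 1.81
v 4.003 2.692 2.546
v 2.33 2.57 1.404
v 3.008 3.619 2.139
v 4.392 2.081 0.201
v 5.07 3.13 0.936
v 3.397 3.008 -0.206
v 4.075 4.058 0.53
f 2 4 1
f 5 2 1
f 1 4 3
f 3 5 1
f 2 8 4
f 6 2 5
f 6 8 2
f 4 8 3
f 7 5 3
f 3 8 7
f 7 6 5
f 8 6 7
f 10 9 12
f 10 12 11
f 12 9 13
f 12 13 11
f 13 9 14
f 13 14 11
f 14 9 15
f 14 15 11
f 15 9 16
f 15 16 11
f 16 9 17
f 16 17 11
f 17 9 18
f 17 18 11
f 18 9 19
f 18 19 11
f 19 9 20
f 19 20 11
f 20 9 21
f 20 21 11
f 21 9 22
f 21 22 11
f 22 9 23
f 22 23 11
f 23 9 24
f 23 24 11
f 24 9 25
f 24 25 11
f 25 9 26
f 25 26 11
f 26 9 10
f 26 10 11
f 28 30 27
f 31 28 27
f 27 30 29
f 29 31 27
f 28 34 30
f 32 28 31
f 32 34 28
f 30 34 29
f 33 31 29
f 29 34 33
f 33 32 31
f 34 32 33



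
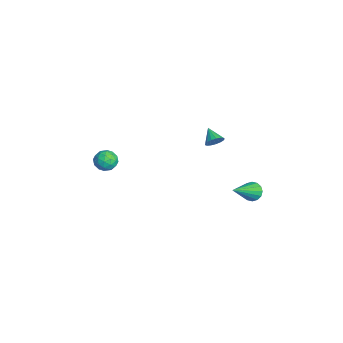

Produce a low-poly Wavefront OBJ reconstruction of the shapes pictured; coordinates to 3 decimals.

v -3.231 2.769 0.864
v -2.907 2.534 1.27
v -4.069 2.531 1.396
v -2.931 2.795 1.349
v -3.025 3.049 1.316
v -3.165 3.239 1.18
v -3.321 3.322 0.972
v -3.456 3.278 0.739
v -3.54 3.118 0.535
v -3.553 2.877 0.406
v -3.492 2.612 0.383
v -3.372 2.383 0.469
v -3.219 2.243 0.647
v -3.07 2.223 0.874
v -2.957 2.328 1.099
v -1.305 -2.98 2.15
v -0.917 -2.723 1.621
v -1.263 -4.017 1.679
v -0.875 -3.76 1.15
v -0.602 -3.804 1.798
v -0.628 -3.163 2.089
v -1.552 -3.577 1.211
v -1.578 -2.936 1.502
v -1.07 -3.092 1.041
v -0.482 -3.233 1.403
v -1.698 -3.507 1.897
v -1.11 -3.648 2.259
v -1.115 -2.76 1.927
v -1.065 -3.98 1.373
v -0.905 -4.005 1.754
v -0.677 -3.855 1.443
v -0.945 -3.019 2.202
v -0.717 -2.868 1.891
v -0.531 -3.504 1.995
v -1.463 -3.872 1.409
v -1.235 -3.721 1.098
v -1.503 -2.885 1.857
v -1.275 -2.735 1.546
v -1.649 -3.236 1.305
v -0.977 -2.827 1.275
v -0.952 -3.436 0.998
v -1.35 -3.328 1.034
v -1.365 -2.951 1.205
v -0.631 -2.909 1.488
v -0.606 -3.519 1.211
v -0.446 -3.545 1.592
v -0.461 -3.168 1.763
v -0.721 -3.126 1.147
v -1.574 -3.221 2.089
v -1.549 -3.831 1.812
v -1.719 -3.572 1.537
v -1.734 -3.195 1.708
v -1.228 -3.304 2.302
v -1.203 -3.913 2.025
v -0.815 -3.789 2.095
v -0.83 -3.412 2.266
v -1.459 -3.614 2.153
v -0.884 4.445 -1.631
v -0.365 4.645 -1.927
v 0.324 3.155 -0.389
v -0.404 4.85 -1.677
v -0.571 4.947 -1.414
v -0.823 4.909 -1.209
v -1.09 4.746 -1.118
v -1.302 4.503 -1.164
v -1.403 4.244 -1.335
v -1.364 4.039 -1.586
v -1.196 3.943 -1.849
v -0.945 3.981 -2.053
v -0.678 4.143 -2.145
v -0.465 4.387 -2.099
f 2 1 4
f 2 4 3
f 4 1 5
f 4 5 3
f 5 1 6
f 5 6 3
f 6 1 7
f 6 7 3
f 7 1 8
f 7 8 3
f 8 1 9
f 8 9 3
f 9 1 10
f 9 10 3
f 10 1 11
f 10 11 3
f 11 1 12
f 11 12 3
f 12 1 13
f 12 13 3
f 13 1 14
f 13 14 3
f 14 1 15
f 14 15 3
f 15 1 2
f 15 2 3
f 16 53 32
f 53 27 56
f 32 56 21
f 53 56 32
f 16 32 28
f 32 21 33
f 28 33 17
f 32 33 28
f 16 28 37
f 28 17 38
f 37 38 23
f 28 38 37
f 16 37 49
f 37 23 52
f 49 52 26
f 37 52 49
f 16 49 53
f 49 26 57
f 53 57 27
f 49 57 53
f 17 33 44
f 33 21 47
f 44 47 25
f 33 47 44
f 21 56 34
f 56 27 55
f 34 55 20
f 56 55 34
f 27 57 54
f 57 26 50
f 54 50 18
f 57 50 54
f 26 52 51
f 52 23 39
f 51 39 22
f 52 39 51
f 23 38 43
f 38 17 40
f 43 40 24
f 38 40 43
f 19 45 31
f 45 25 46
f 31 46 20
f 45 46 31
f 19 31 29
f 31 20 30
f 29 30 18
f 31 30 29
f 19 29 36
f 29 18 35
f 36 35 22
f 29 35 36
f 19 36 41
f 36 22 42
f 41 42 24
f 36 42 41
f 19 41 45
f 41 24 48
f 45 48 25
f 41 48 45
f 20 46 34
f 46 25 47
f 34 47 21
f 46 47 34
f 18 30 54
f 30 20 55
f 54 55 27
f 30 55 54
f 22 35 51
f 35 18 50
f 51 50 26
f 35 50 51
f 24 42 43
f 42 22 39
f 43 39 23
f 42 39 43
f 25 48 44
f 48 24 40
f 44 40 17
f 48 40 44
f 59 58 61
f 59 61 60
f 61 58 62
f 61 62 60
f 62 58 63
f 62 63 60
f 63 58 64
f 63 64 60
f 64 58 65
f 64 65 60
f 65 58 66
f 65 66 60
f 66 58 67
f 66 67 60
f 67 58 68
f 67 68 60
f 68 58 69
f 68 69 60
f 69 58 70
f 69 70 60
f 70 58 71
f 70 71 60
f 71 58 59
f 71 59 60



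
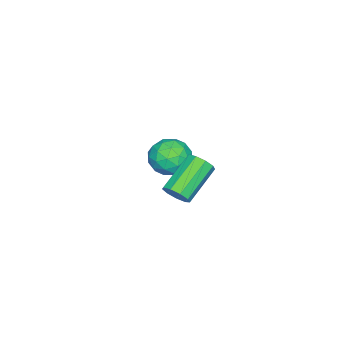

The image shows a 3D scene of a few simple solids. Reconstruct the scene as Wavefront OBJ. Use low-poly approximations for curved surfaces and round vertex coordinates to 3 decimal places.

v -2.939 -0.92 -1.614
v -2.312 -0.262 -1.513
v -1.928 -1.938 -1.247
v -1.301 -1.28 -1.146
v -1.996 -1.344 -0.554
v -2.62 -0.715 -0.781
v -1.62 -1.485 -1.979
v -2.244 -0.856 -2.206
v -1.497 -0.611 -1.739
v -1.729 -0.524 -0.858
v -2.511 -1.676 -1.902
v -2.743 -1.589 -1.021
v -2.714 -0.502 -1.596
v -1.526 -1.698 -1.164
v -1.934 -1.736 -0.816
v -1.566 -1.349 -0.757
v -2.895 -0.768 -1.165
v -2.527 -0.381 -1.106
v -2.341 -1.017 -0.543
v -1.713 -1.819 -1.654
v -1.345 -1.432 -1.595
v -2.674 -0.851 -2.003
v -2.306 -0.464 -1.944
v -1.899 -1.183 -2.217
v -1.866 -0.32 -1.669
v -1.272 -0.918 -1.454
v -1.46 -1.038 -1.943
v -1.827 -0.669 -2.076
v -2.003 -0.269 -1.152
v -1.409 -0.867 -0.936
v -1.817 -0.905 -0.588
v -2.184 -0.535 -0.721
v -1.524 -0.474 -1.284
v -2.831 -1.333 -1.824
v -2.237 -1.931 -1.608
v -2.056 -1.665 -2.039
v -2.423 -1.295 -2.172
v -2.968 -1.282 -1.306
v -2.374 -1.88 -1.091
v -2.413 -1.531 -0.684
v -2.78 -1.162 -0.817
v -2.716 -1.726 -1.476
v 2.813 1.552 0.855
v 3.113 1.864 1.226
v 1.707 2.16 2.116
v 1.407 1.848 1.745
v 2.979 2.091 0.938
v 1.573 2.387 1.828
v 2.767 2.066 0.612
v 1.361 2.361 1.502
v 2.577 1.8 0.399
v 1.171 2.096 1.289
v 2.497 1.419 0.4
v 1.091 1.714 1.29
v 2.565 1.1 0.614
v 1.159 1.395 1.503
v 2.749 0.992 0.94
v 1.343 1.288 1.83
v 2.963 1.147 1.227
v 1.557 1.442 2.117
v 3.107 1.492 1.34
v 1.701 1.787 2.23
f 1 38 17
f 38 12 41
f 17 41 6
f 38 41 17
f 1 17 13
f 17 6 18
f 13 18 2
f 17 18 13
f 1 13 22
f 13 2 23
f 22 23 8
f 13 23 22
f 1 22 34
f 22 8 37
f 34 37 11
f 22 37 34
f 1 34 38
f 34 11 42
f 38 42 12
f 34 42 38
f 2 18 29
f 18 6 32
f 29 32 10
f 18 32 29
f 6 41 19
f 41 12 40
f 19 40 5
f 41 40 19
f 12 42 39
f 42 11 35
f 39 35 3
f 42 35 39
f 11 37 36
f 37 8 24
f 36 24 7
f 37 24 36
f 8 23 28
f 23 2 25
f 28 25 9
f 23 25 28
f 4 30 16
f 30 10 31
f 16 31 5
f 30 31 16
f 4 16 14
f 16 5 15
f 14 15 3
f 16 15 14
f 4 14 21
f 14 3 20
f 21 20 7
f 14 20 21
f 4 21 26
f 21 7 27
f 26 27 9
f 21 27 26
f 4 26 30
f 26 9 33
f 30 33 10
f 26 33 30
f 5 31 19
f 31 10 32
f 19 32 6
f 31 32 19
f 3 15 39
f 15 5 40
f 39 40 12
f 15 40 39
f 7 20 36
f 20 3 35
f 36 35 11
f 20 35 36
f 9 27 28
f 27 7 24
f 28 24 8
f 27 24 28
f 10 33 29
f 33 9 25
f 29 25 2
f 33 25 29
f 44 43 47
f 44 47 45
f 45 47 48
f 45 48 46
f 47 43 49
f 47 49 48
f 48 49 50
f 48 50 46
f 49 43 51
f 49 51 50
f 50 51 52
f 50 52 46
f 51 43 53
f 51 53 52
f 52 53 54
f 52 54 46
f 53 43 55
f 53 55 54
f 54 55 56
f 54 56 46
f 55 43 57
f 55 57 56
f 56 57 58
f 56 58 46
f 57 43 59
f 57 59 58
f 58 59 60
f 58 60 46
f 59 43 61
f 59 61 60
f 60 61 62
f 60 62 46
f 61 43 44
f 61 44 62
f 62 44 45
f 62 45 46



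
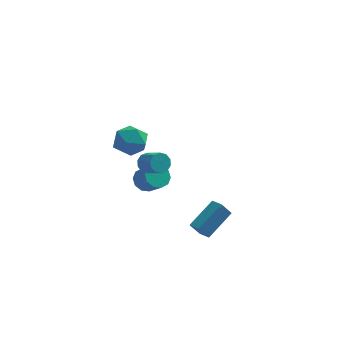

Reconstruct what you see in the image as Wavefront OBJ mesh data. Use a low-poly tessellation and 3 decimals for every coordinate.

v 3.18 -3.024 -3.168
v 4.369 -1.657 -2.049
v 2.634 -2.409 -3.339
v 3.823 -1.042 -2.22
v 3.737 -2.778 -4.06
v 4.926 -1.411 -2.941
v 3.191 -2.163 -4.231
v 4.38 -0.796 -3.112
v 0.374 -3.164 2.308
v 0.736 -3.245 1.738
v 1.509 -4.037 2.342
v 1.146 -3.956 2.912
v 0.9 -2.922 1.952
v 1.672 -3.714 2.556
v 0.863 -2.692 2.301
v 1.635 -3.484 2.905
v 0.639 -2.642 2.653
v 1.411 -3.434 3.257
v 0.314 -2.791 2.874
v 1.086 -3.583 3.477
v 0.011 -3.083 2.878
v 0.784 -3.875 3.482
v -0.152 -3.406 2.664
v 0.62 -4.198 3.268
v -0.115 -3.636 2.315
v 0.657 -4.428 2.919
v 0.109 -3.686 1.963
v 0.881 -4.478 2.567
v 0.434 -3.537 1.743
v 1.206 -4.329 2.346
v -0.405 4.276 -4.473
v 0.174 4.922 -4.405
v 0.965 4.109 -3.438
v 0.385 3.464 -3.507
v -0.204 4.998 -4.031
v 0.586 4.185 -3.064
v -0.66 4.799 -3.826
v 0.13 3.986 -2.859
v -1.018 4.4 -3.868
v -0.228 3.587 -2.902
v -1.142 3.954 -4.142
v -0.352 3.141 -3.175
v -0.985 3.631 -4.542
v -0.194 2.818 -3.575
v -0.606 3.555 -4.916
v 0.184 2.742 -3.949
v -0.15 3.754 -5.121
v 0.64 2.941 -4.154
v 0.208 4.153 -5.078
v 0.998 3.34 -4.112
v 0.332 4.599 -4.805
v 1.122 3.786 -3.838
v -0.524 -1.173 2.918
v 0.251 -1.601 3.613
v -1.551 -2.659 3.147
v -0.776 -3.087 3.842
v -1.383 -2.193 4.157
v -0.748 -1.275 4.016
v -0.552 -2.985 2.744
v 0.083 -2.067 2.603
v 0.233 -2.721 3.506
v -0.28 -2.231 4.379
v -1.02 -2.029 2.381
v -1.533 -1.539 3.254
f 2 4 1
f 5 2 1
f 1 4 3
f 3 5 1
f 2 8 4
f 6 2 5
f 6 8 2
f 4 8 3
f 7 5 3
f 3 8 7
f 7 6 5
f 8 6 7
f 10 9 13
f 10 13 11
f 11 13 14
f 11 14 12
f 13 9 15
f 13 15 14
f 14 15 16
f 14 16 12
f 15 9 17
f 15 17 16
f 16 17 18
f 16 18 12
f 17 9 19
f 17 19 18
f 18 19 20
f 18 20 12
f 19 9 21
f 19 21 20
f 20 21 22
f 20 22 12
f 21 9 23
f 21 23 22
f 22 23 24
f 22 24 12
f 23 9 25
f 23 25 24
f 24 25 26
f 24 26 12
f 25 9 27
f 25 27 26
f 26 27 28
f 26 28 12
f 27 9 29
f 27 29 28
f 28 29 30
f 28 30 12
f 29 9 10
f 29 10 30
f 30 10 11
f 30 11 12
f 32 31 35
f 32 35 33
f 33 35 36
f 33 36 34
f 35 31 37
f 35 37 36
f 36 37 38
f 36 38 34
f 37 31 39
f 37 39 38
f 38 39 40
f 38 40 34
f 39 31 41
f 39 41 40
f 40 41 42
f 40 42 34
f 41 31 43
f 41 43 42
f 42 43 44
f 42 44 34
f 43 31 45
f 43 45 44
f 44 45 46
f 44 46 34
f 45 31 47
f 45 47 46
f 46 47 48
f 46 48 34
f 47 31 49
f 47 49 48
f 48 49 50
f 48 50 34
f 49 31 51
f 49 51 50
f 50 51 52
f 50 52 34
f 51 31 32
f 51 32 52
f 52 32 33
f 52 33 34
f 53 64 58
f 53 58 54
f 53 54 60
f 53 60 63
f 53 63 64
f 54 58 62
f 58 64 57
f 64 63 55
f 63 60 59
f 60 54 61
f 56 62 57
f 56 57 55
f 56 55 59
f 56 59 61
f 56 61 62
f 57 62 58
f 55 57 64
f 59 55 63
f 61 59 60
f 62 61 54

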